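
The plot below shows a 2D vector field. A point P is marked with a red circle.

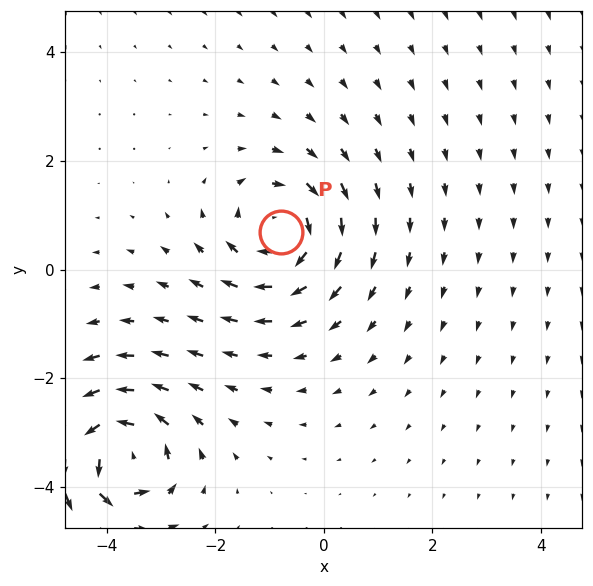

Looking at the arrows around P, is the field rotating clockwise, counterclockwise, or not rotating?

clockwise

Near P at (-0.8, 0.7) the arrows circulate clockwise. The curl (z-component) there is about -3; negative curl means clockwise rotation.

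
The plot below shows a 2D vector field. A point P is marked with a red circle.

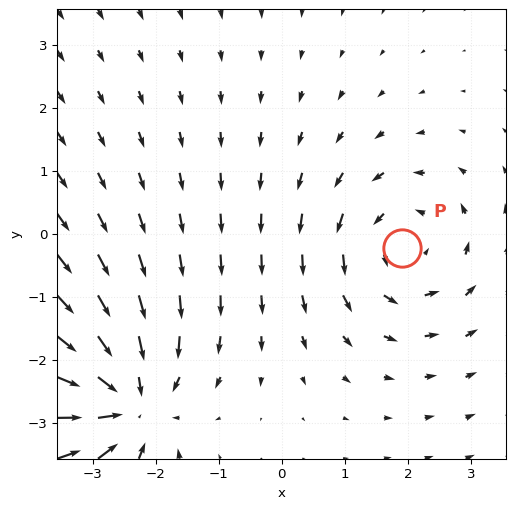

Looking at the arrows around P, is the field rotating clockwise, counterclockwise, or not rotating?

Near P at (1.9, -0.2) the arrows circulate counterclockwise. The curl (z-component) there is about +3; positive curl means counterclockwise rotation.

counterclockwise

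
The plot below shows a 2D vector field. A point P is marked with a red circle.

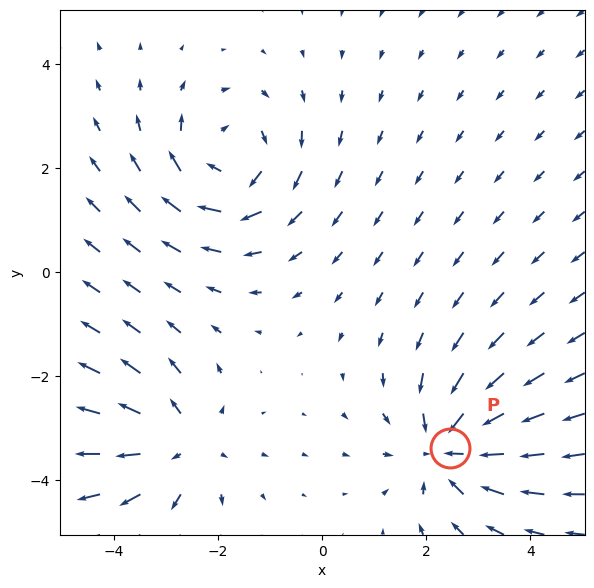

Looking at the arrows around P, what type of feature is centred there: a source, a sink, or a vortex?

sink

At P (2.5, -3.4) the arrows converge inward. Divergence about -4, curl ≈0 — negative divergence with near-zero curl is a sink.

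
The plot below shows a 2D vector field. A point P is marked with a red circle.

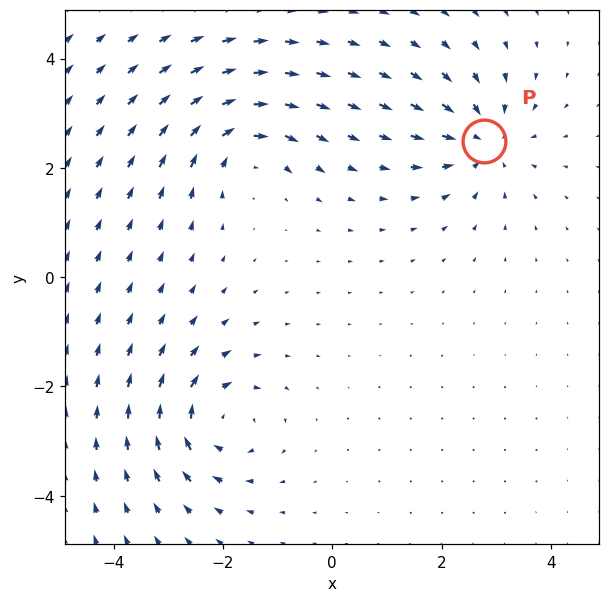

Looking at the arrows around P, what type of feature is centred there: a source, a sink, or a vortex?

At P (2.8, 2.5) the arrows converge inward. Divergence about -4, curl ≈0 — negative divergence with near-zero curl is a sink.

sink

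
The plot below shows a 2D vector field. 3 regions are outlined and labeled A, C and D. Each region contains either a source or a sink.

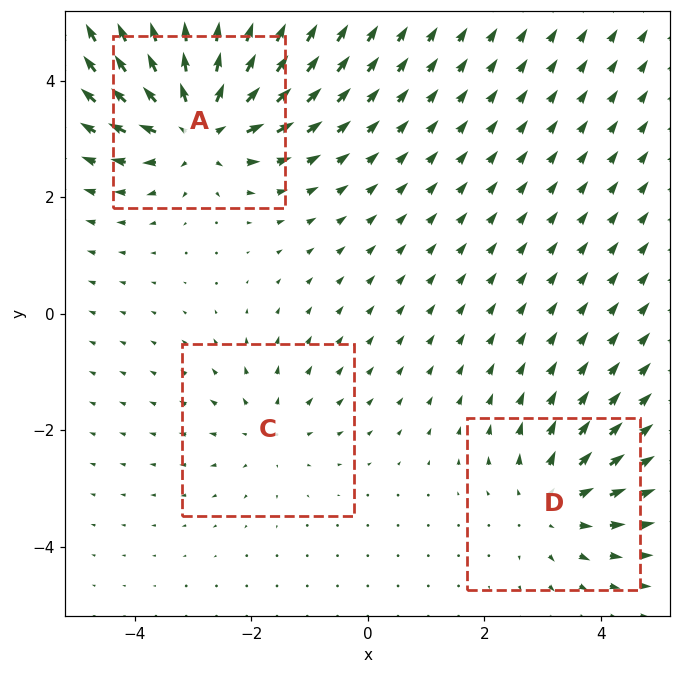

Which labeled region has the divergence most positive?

Divergence at each region's feature centre — A: about +5, C: about +2, D: about +3. Region A is most positive.

A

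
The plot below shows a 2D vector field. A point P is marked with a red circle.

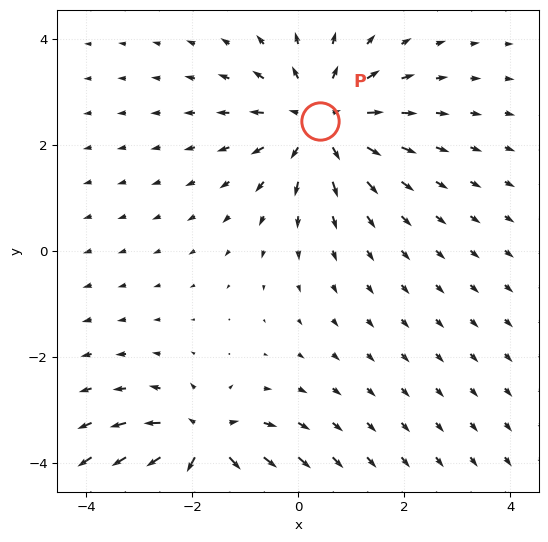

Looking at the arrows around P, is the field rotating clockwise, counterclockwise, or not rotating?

not rotating

Near P at (0.4, 2.5) the arrows show no circulation. The curl there is ≈0.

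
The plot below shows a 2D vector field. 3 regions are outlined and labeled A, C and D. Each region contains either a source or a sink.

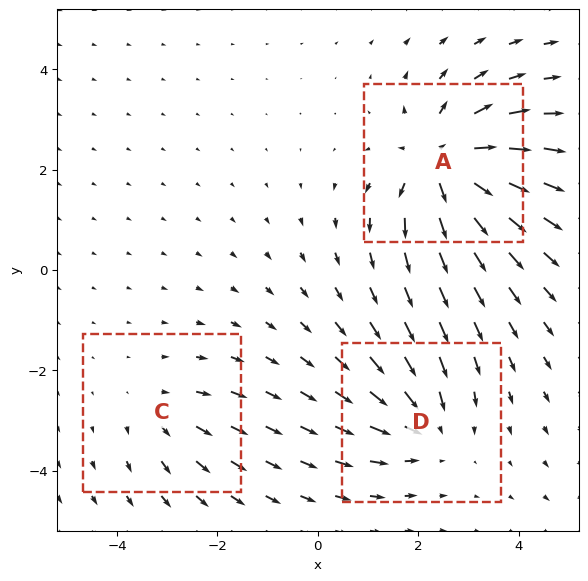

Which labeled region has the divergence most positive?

Divergence at each region's feature centre — A: about +5, C: about +2, D: about -3. Region A is most positive.

A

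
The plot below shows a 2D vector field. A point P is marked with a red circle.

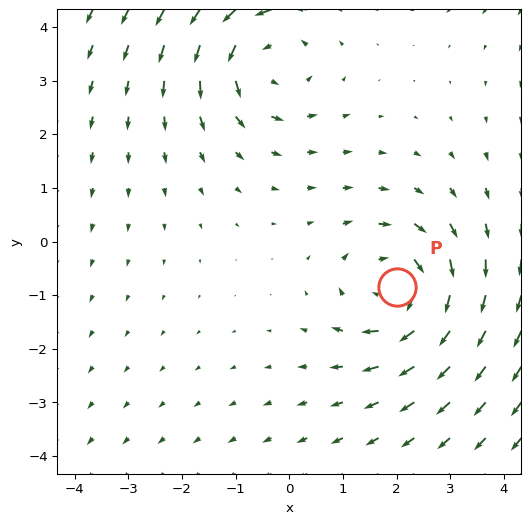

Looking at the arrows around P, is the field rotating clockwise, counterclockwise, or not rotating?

clockwise

Near P at (2.0, -0.8) the arrows circulate clockwise. The curl (z-component) there is about -3; negative curl means clockwise rotation.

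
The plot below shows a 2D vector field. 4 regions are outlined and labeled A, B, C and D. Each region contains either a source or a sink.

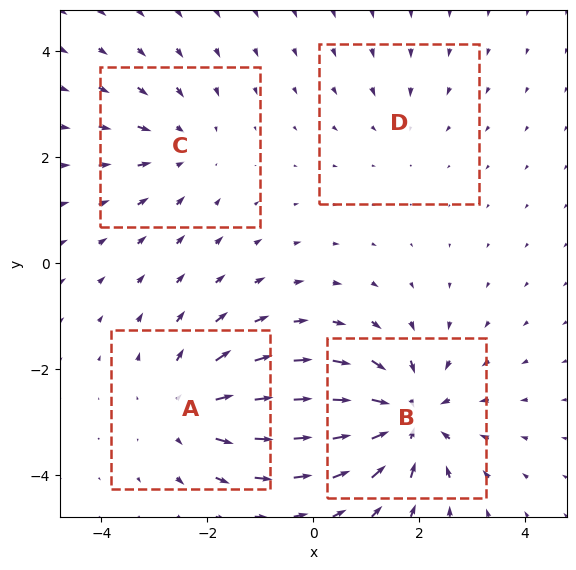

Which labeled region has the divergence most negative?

Divergence at each region's feature centre — A: about +4, B: about -6, C: about -3, D: about -2. Region B is most negative.

B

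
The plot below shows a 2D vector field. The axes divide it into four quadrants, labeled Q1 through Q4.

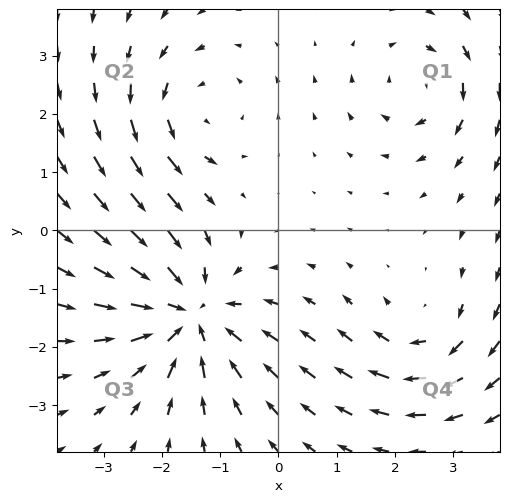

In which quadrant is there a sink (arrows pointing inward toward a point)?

Q3

The sink sits at approximately (-1.5, -1.5), which lies in quadrant Q3. The divergence there is about -5, negative as expected for a sink.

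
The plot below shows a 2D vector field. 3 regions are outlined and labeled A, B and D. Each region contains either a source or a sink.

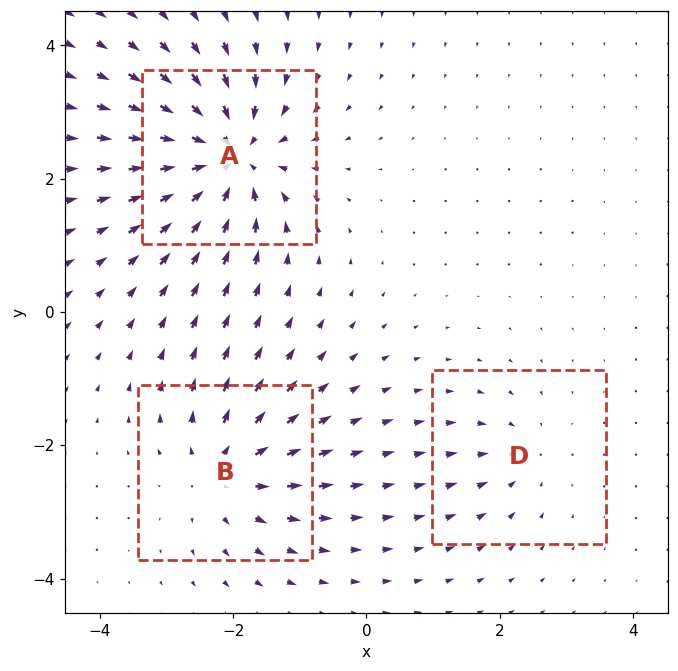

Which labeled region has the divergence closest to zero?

Divergence at each region's feature centre — A: about -6, B: about +4, D: about -2. Region D is closest to zero.

D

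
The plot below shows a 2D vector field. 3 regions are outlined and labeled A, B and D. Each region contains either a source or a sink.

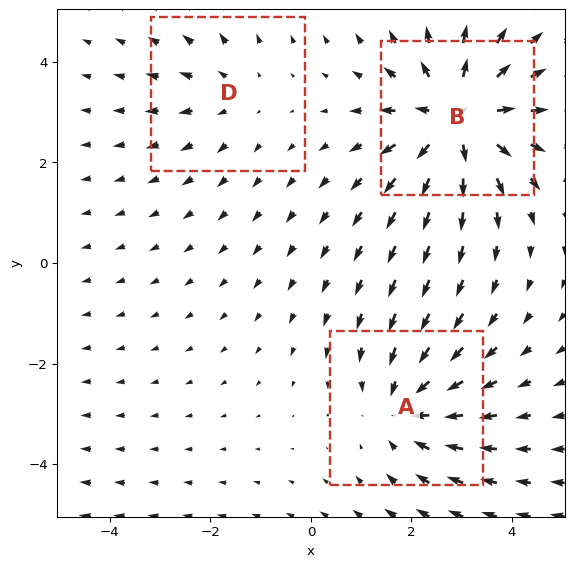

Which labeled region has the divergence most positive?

B

Divergence at each region's feature centre — A: about -3, B: about +5, D: about +2. Region B is most positive.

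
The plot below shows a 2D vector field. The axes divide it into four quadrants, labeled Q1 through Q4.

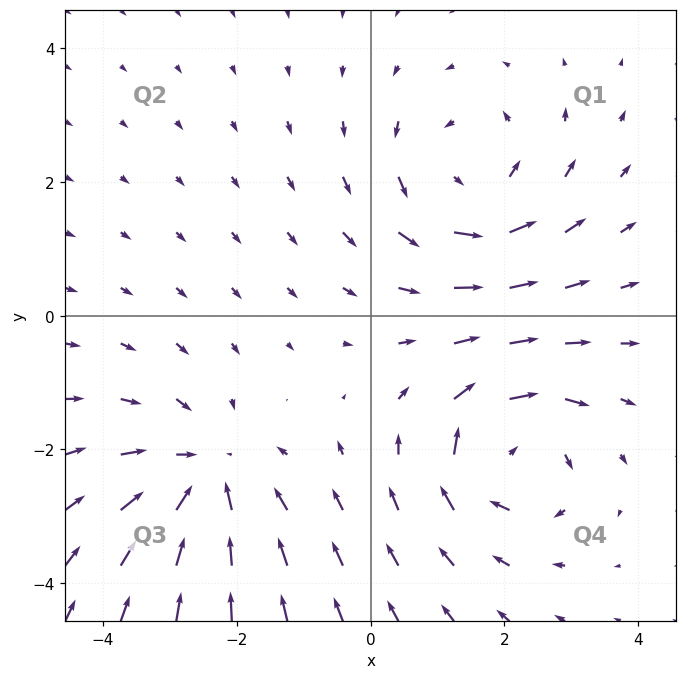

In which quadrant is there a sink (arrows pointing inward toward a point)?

The sink sits at approximately (-2.5, -2.4), which lies in quadrant Q3. The divergence there is about -4, negative as expected for a sink.

Q3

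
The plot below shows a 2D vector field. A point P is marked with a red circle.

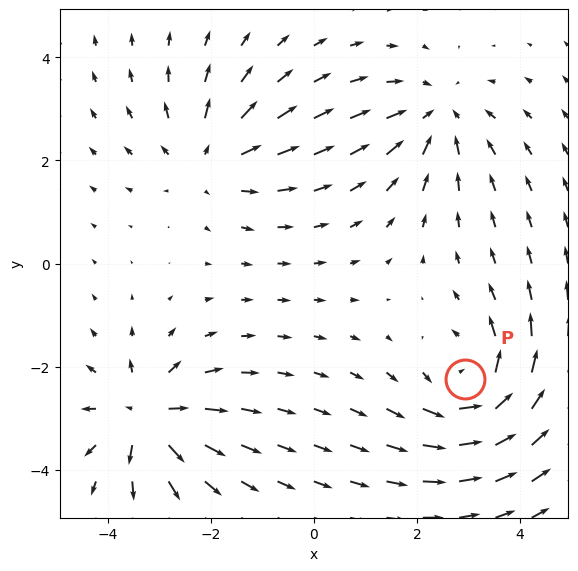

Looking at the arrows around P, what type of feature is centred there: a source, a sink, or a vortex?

At P (2.9, -2.2) the arrows circulate counterclockwise. Divergence ≈0, curl about +4 — near-zero divergence with nonzero curl is a vortex.

vortex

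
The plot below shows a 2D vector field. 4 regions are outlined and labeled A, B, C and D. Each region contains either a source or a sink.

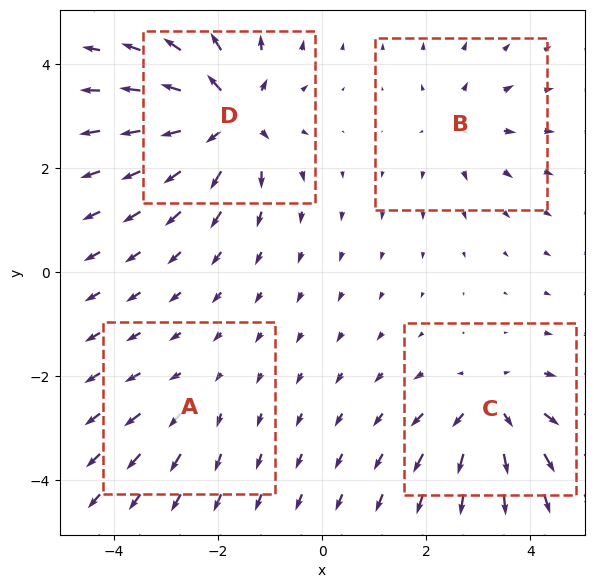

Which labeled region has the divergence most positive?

Divergence at each region's feature centre — A: about +2, B: about +4, C: about +6, D: about +8. Region D is most positive.

D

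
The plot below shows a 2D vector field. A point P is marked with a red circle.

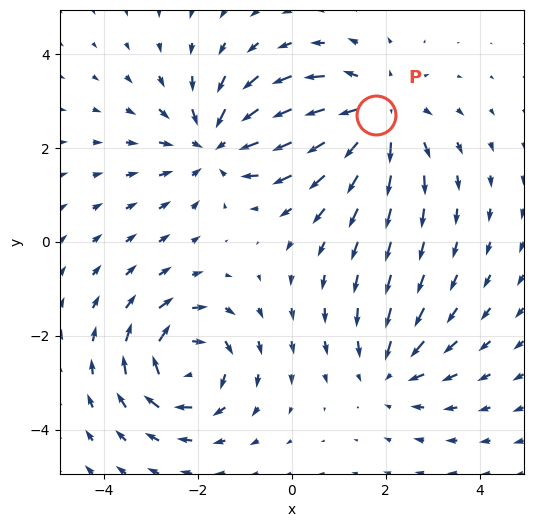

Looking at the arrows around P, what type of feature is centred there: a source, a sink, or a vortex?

source

At P (1.8, 2.7) the arrows spread outward. Divergence about +4, curl ≈0 — positive divergence with near-zero curl is a source.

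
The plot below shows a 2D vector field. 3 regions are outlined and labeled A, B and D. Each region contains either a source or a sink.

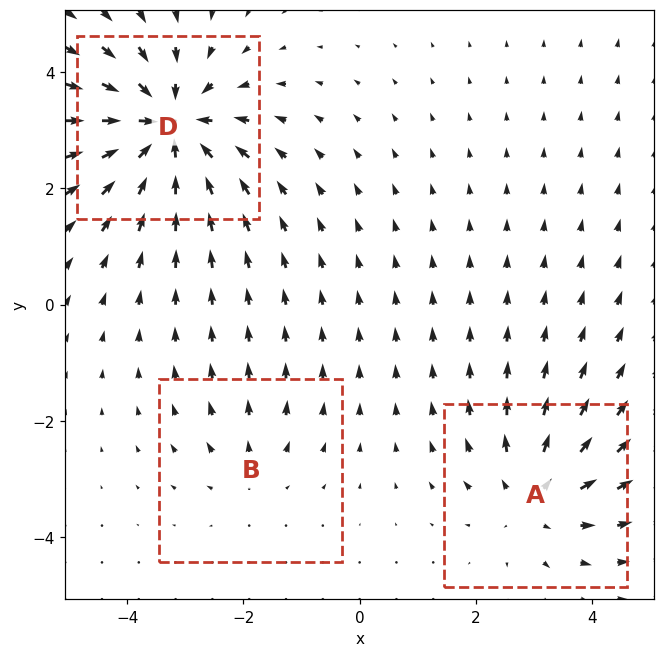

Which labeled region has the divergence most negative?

Divergence at each region's feature centre — A: about +3, B: about +2, D: about -5. Region D is most negative.

D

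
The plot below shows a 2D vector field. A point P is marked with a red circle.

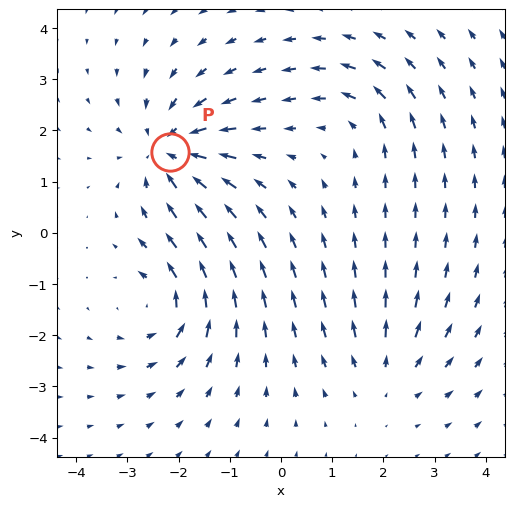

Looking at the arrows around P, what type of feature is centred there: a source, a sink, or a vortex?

sink

At P (-2.2, 1.6) the arrows converge inward. Divergence about -5, curl ≈0 — negative divergence with near-zero curl is a sink.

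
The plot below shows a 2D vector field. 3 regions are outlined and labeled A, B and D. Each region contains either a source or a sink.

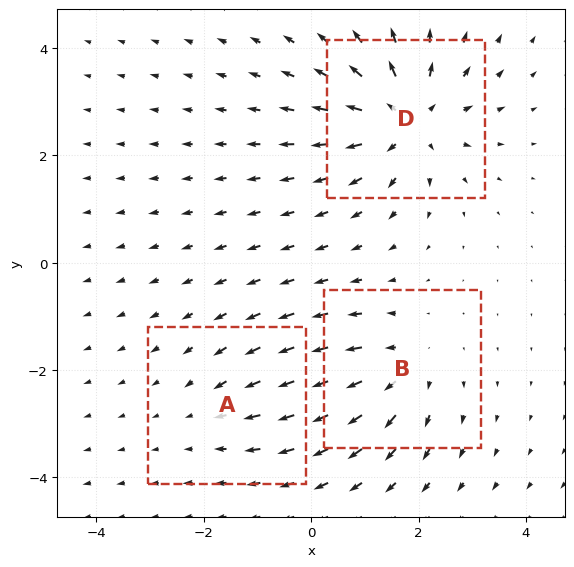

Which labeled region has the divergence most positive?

D

Divergence at each region's feature centre — A: about -2, B: about +3, D: about +5. Region D is most positive.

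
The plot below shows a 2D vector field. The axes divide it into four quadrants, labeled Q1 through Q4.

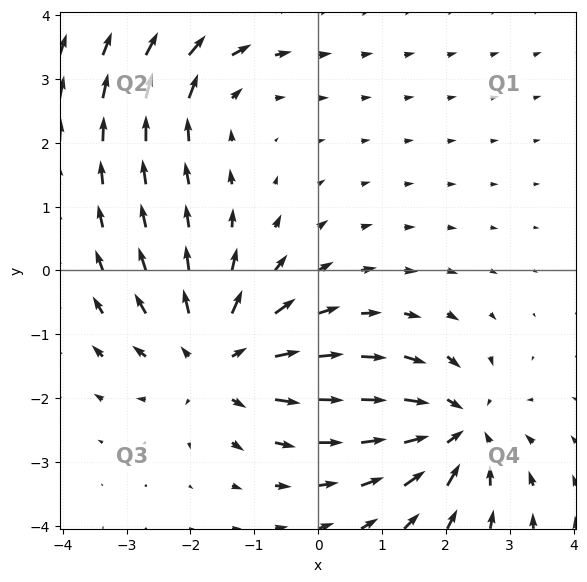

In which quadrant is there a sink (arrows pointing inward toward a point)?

Q4

The sink sits at approximately (2.2, -2.5), which lies in quadrant Q4. The divergence there is about -4, negative as expected for a sink.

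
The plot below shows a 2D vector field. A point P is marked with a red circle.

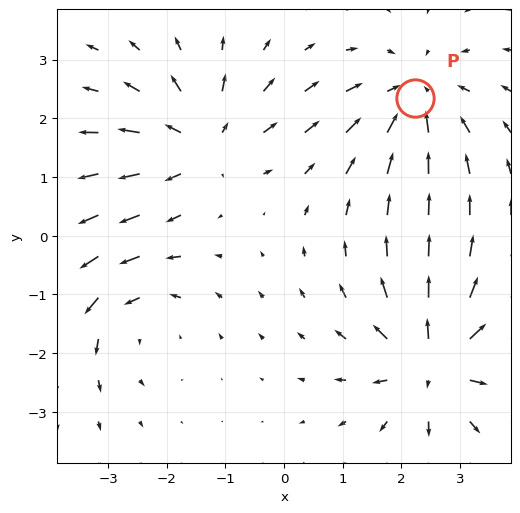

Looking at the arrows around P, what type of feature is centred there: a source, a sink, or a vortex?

At P (2.2, 2.3) the arrows converge inward. Divergence about -4, curl ≈0 — negative divergence with near-zero curl is a sink.

sink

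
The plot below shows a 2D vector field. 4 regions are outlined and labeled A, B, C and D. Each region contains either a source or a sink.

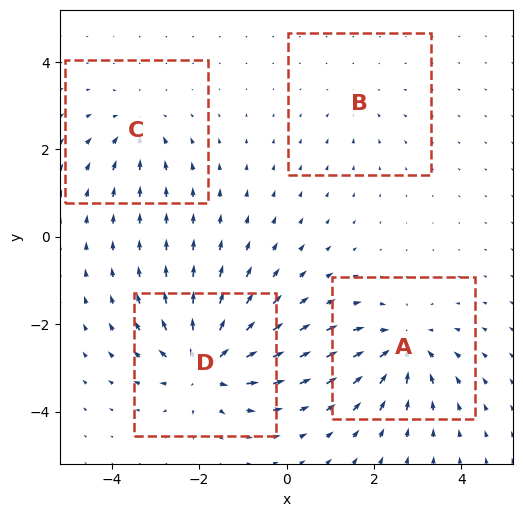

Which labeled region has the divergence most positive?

D

Divergence at each region's feature centre — A: about -6, B: about -2, C: about -4, D: about +8. Region D is most positive.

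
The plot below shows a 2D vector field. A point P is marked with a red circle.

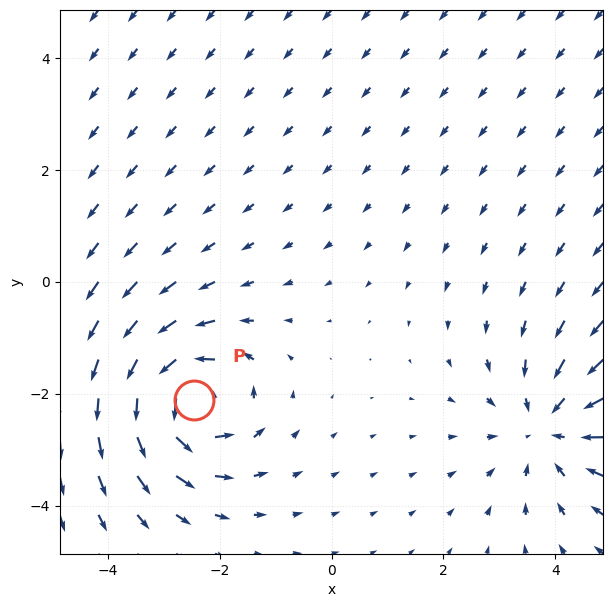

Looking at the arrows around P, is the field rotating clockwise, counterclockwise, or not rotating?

Near P at (-2.5, -2.1) the arrows circulate counterclockwise. The curl (z-component) there is about +6; positive curl means counterclockwise rotation.

counterclockwise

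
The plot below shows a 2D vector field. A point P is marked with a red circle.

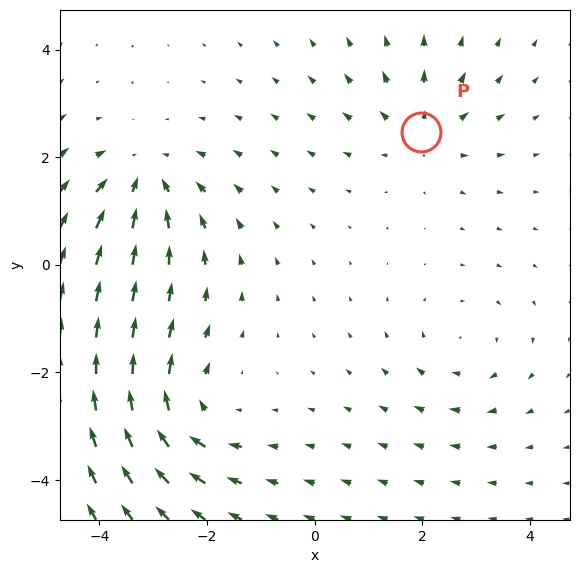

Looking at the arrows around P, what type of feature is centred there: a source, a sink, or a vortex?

source

At P (2.0, 2.5) the arrows spread outward. Divergence about +3, curl ≈0 — positive divergence with near-zero curl is a source.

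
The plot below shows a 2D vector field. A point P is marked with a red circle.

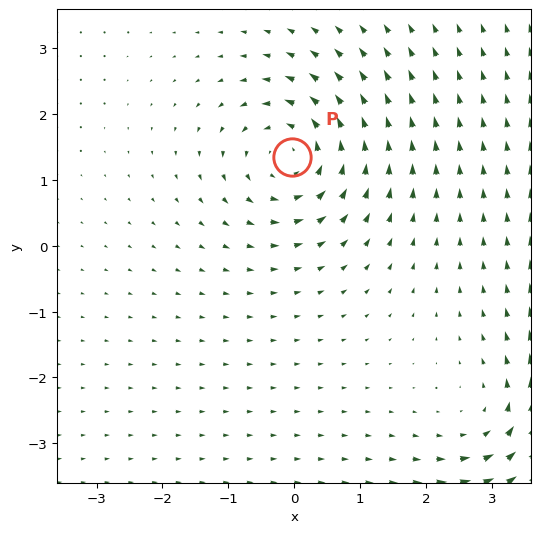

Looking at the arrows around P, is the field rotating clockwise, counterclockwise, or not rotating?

counterclockwise

Near P at (-0.0, 1.3) the arrows circulate counterclockwise. The curl (z-component) there is about +4; positive curl means counterclockwise rotation.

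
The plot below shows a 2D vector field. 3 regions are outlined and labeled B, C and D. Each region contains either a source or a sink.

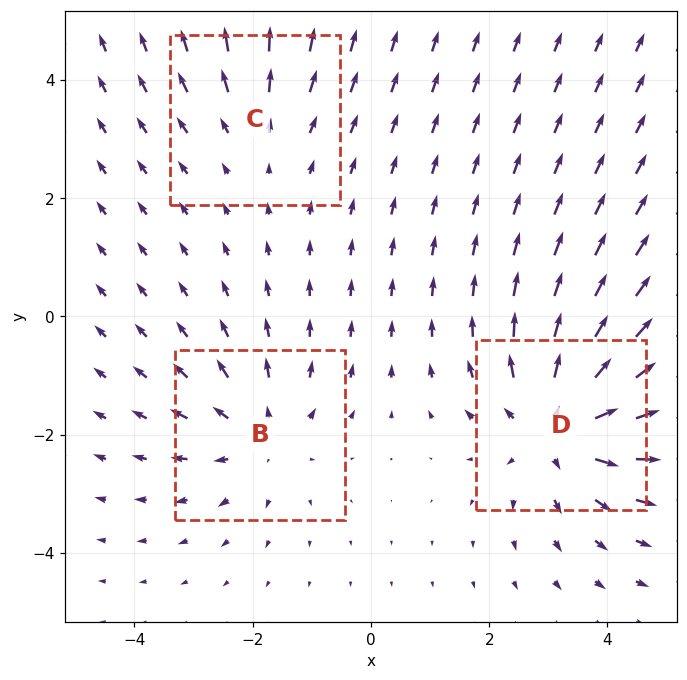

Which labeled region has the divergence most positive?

D

Divergence at each region's feature centre — B: about +3, C: about +2, D: about +5. Region D is most positive.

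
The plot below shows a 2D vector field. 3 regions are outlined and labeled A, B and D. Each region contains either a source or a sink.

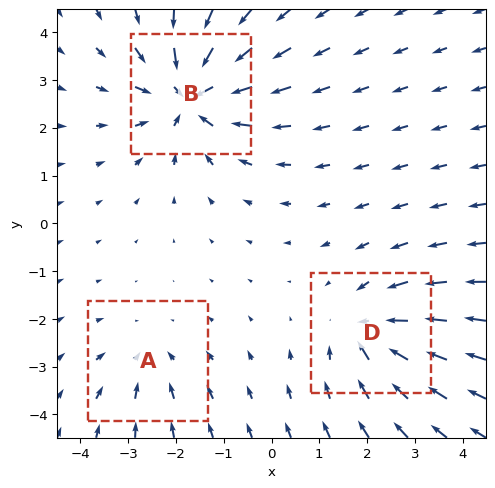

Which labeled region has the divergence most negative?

Divergence at each region's feature centre — A: about -2, B: about -5, D: about -3. Region B is most negative.

B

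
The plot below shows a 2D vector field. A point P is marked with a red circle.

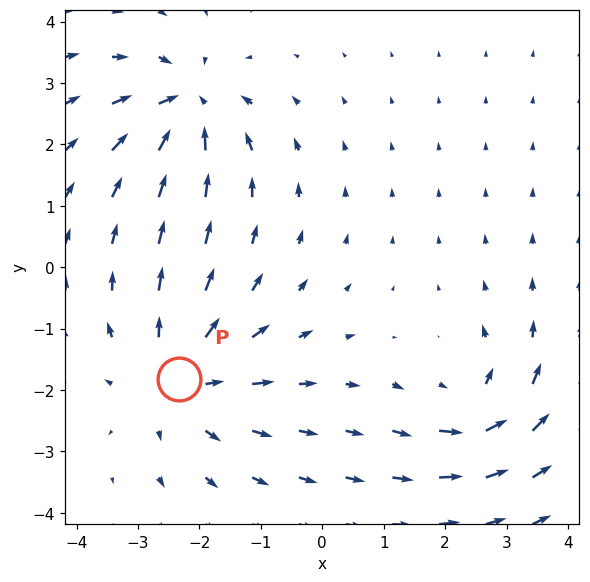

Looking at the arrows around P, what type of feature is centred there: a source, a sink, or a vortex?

At P (-2.3, -1.8) the arrows spread outward. Divergence about +4, curl ≈0 — positive divergence with near-zero curl is a source.

source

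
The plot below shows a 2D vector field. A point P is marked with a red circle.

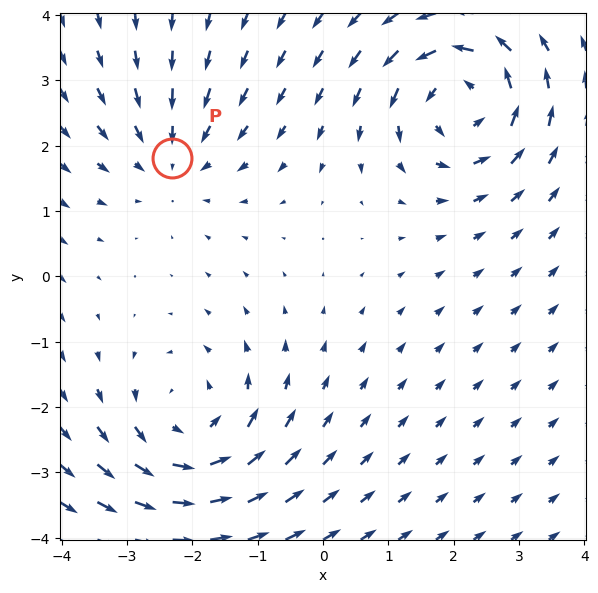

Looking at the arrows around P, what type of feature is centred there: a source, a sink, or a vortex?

sink

At P (-2.3, 1.8) the arrows converge inward. Divergence about -2, curl ≈0 — negative divergence with near-zero curl is a sink.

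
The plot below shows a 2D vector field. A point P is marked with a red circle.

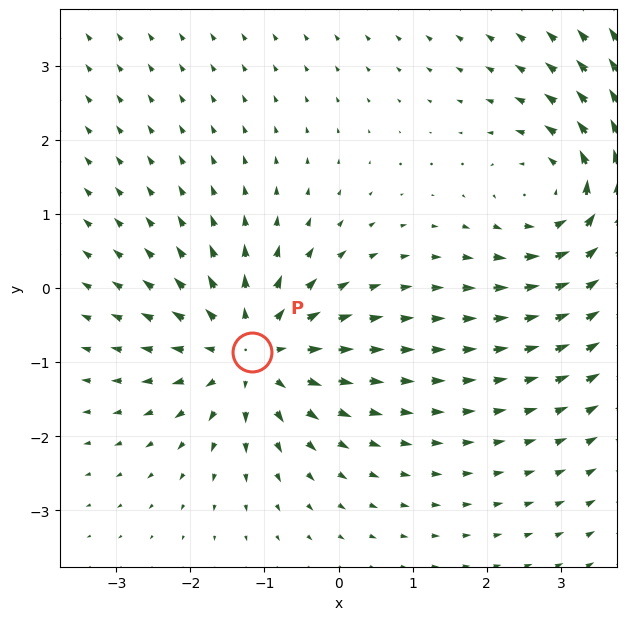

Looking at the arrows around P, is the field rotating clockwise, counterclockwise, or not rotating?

not rotating

Near P at (-1.2, -0.9) the arrows show no circulation. The curl there is ≈0.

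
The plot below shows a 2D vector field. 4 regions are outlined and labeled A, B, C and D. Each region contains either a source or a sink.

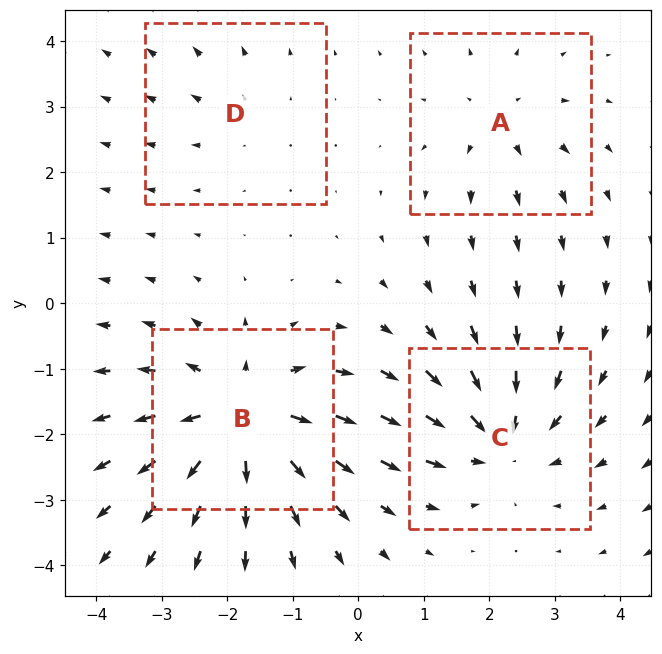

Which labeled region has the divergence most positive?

B

Divergence at each region's feature centre — A: about +3, B: about +7, C: about -6, D: about +2. Region B is most positive.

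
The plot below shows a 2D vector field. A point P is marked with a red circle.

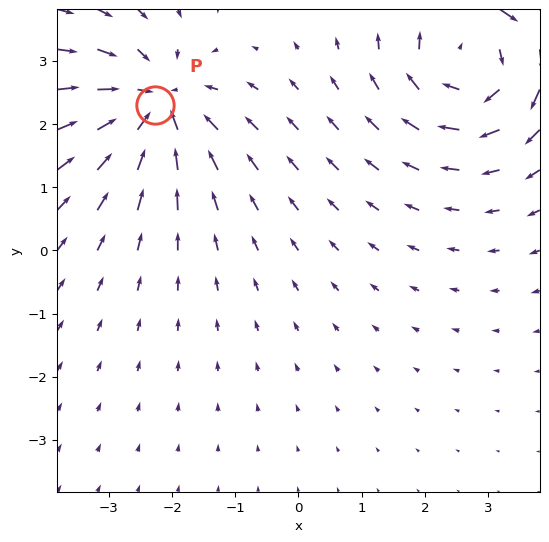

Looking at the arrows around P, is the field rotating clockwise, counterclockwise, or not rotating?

Near P at (-2.3, 2.3) the arrows show no circulation. The curl there is ≈0.

not rotating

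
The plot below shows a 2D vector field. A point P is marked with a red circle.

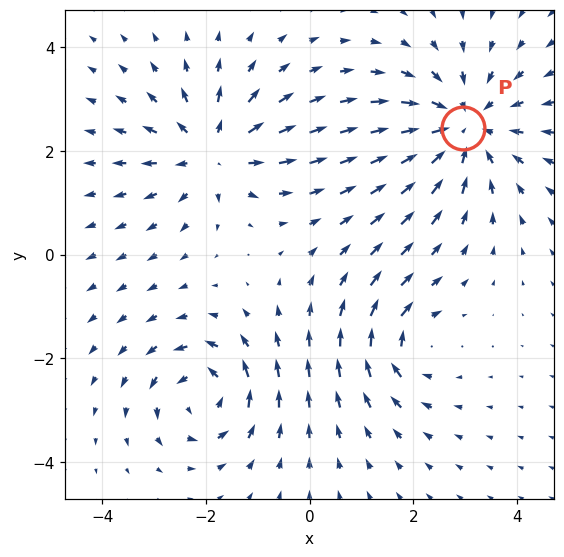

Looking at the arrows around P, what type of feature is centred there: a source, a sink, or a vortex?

At P (3.0, 2.5) the arrows converge inward. Divergence about -4, curl ≈0 — negative divergence with near-zero curl is a sink.

sink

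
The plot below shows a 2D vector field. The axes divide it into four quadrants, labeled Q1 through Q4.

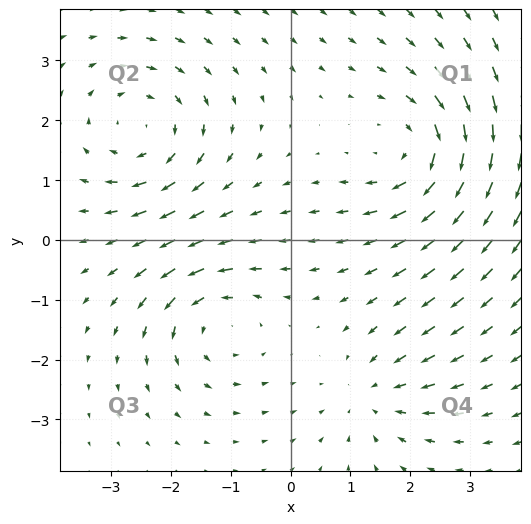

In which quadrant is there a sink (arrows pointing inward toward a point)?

The sink sits at approximately (1.4, -2.6), which lies in quadrant Q4. The divergence there is about -3, negative as expected for a sink.

Q4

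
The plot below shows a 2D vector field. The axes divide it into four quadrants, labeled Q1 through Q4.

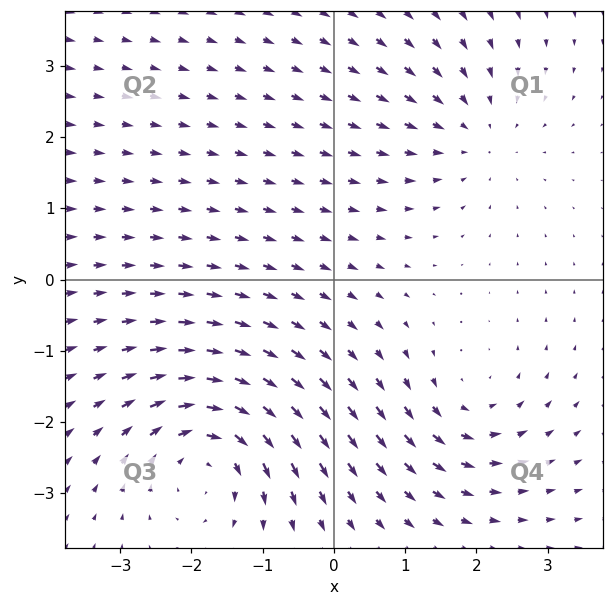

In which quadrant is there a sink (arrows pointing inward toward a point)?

Q1

The sink sits at approximately (2.0, 2.1), which lies in quadrant Q1. The divergence there is about -3, negative as expected for a sink.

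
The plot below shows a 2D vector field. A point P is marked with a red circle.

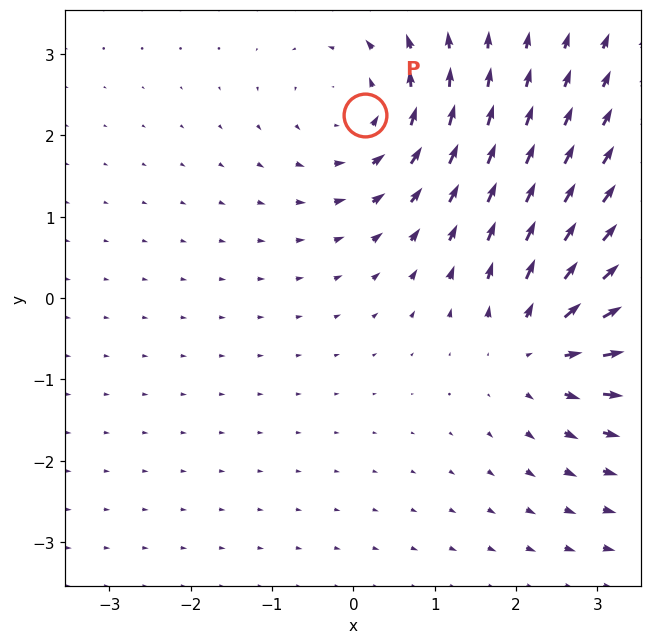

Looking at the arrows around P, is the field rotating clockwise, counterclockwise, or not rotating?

counterclockwise

Near P at (0.1, 2.3) the arrows circulate counterclockwise. The curl (z-component) there is about +4; positive curl means counterclockwise rotation.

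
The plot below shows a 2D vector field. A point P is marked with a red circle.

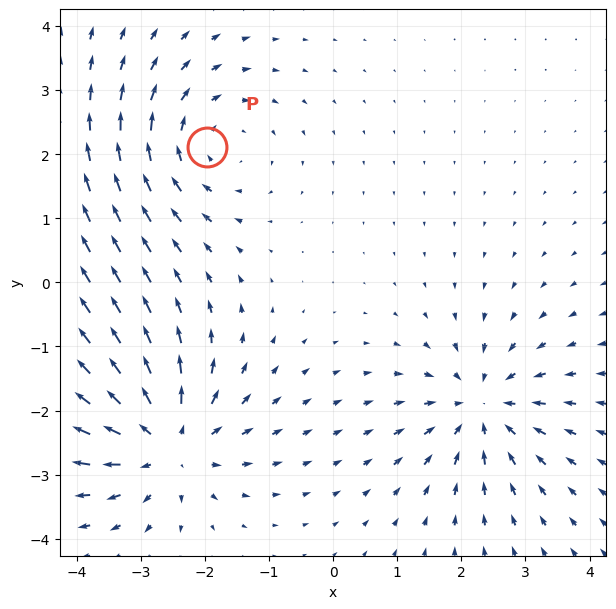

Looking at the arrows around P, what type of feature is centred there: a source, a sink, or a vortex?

At P (-2.0, 2.1) the arrows circulate clockwise. Divergence ≈0, curl about -3 — near-zero divergence with nonzero curl is a vortex.

vortex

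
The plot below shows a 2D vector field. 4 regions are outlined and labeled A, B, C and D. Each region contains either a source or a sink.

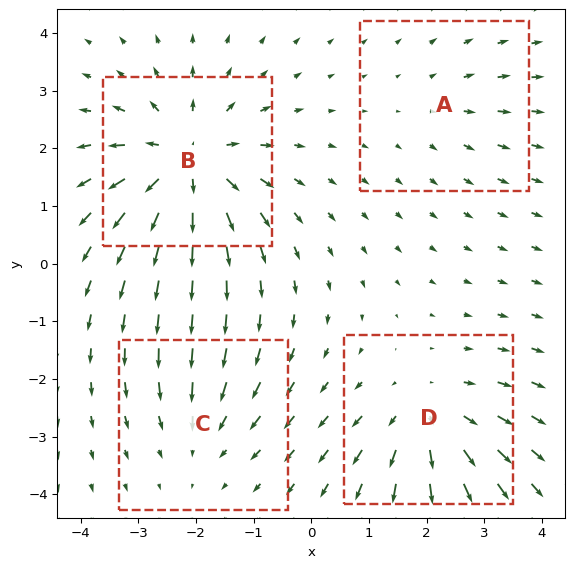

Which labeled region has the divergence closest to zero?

Divergence at each region's feature centre — A: about +2, B: about +6, C: about -3, D: about +4. Region A is closest to zero.

A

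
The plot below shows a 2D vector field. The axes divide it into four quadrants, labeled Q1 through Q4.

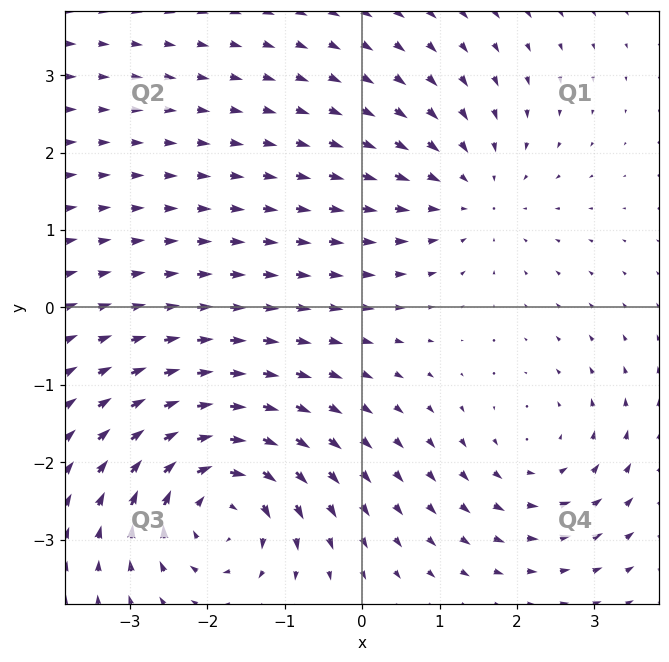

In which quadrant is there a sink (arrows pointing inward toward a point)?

The sink sits at approximately (1.4, 1.5), which lies in quadrant Q1. The divergence there is about -2, negative as expected for a sink.

Q1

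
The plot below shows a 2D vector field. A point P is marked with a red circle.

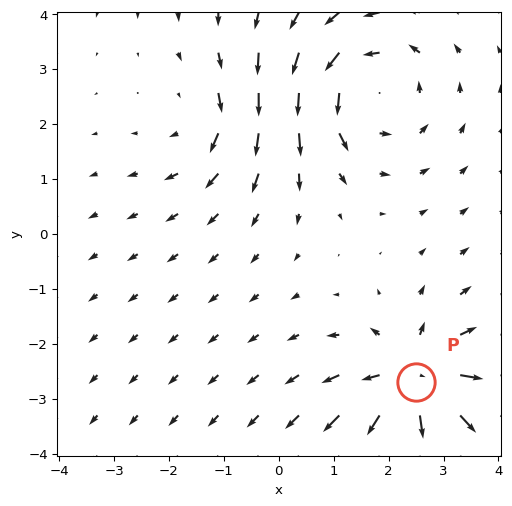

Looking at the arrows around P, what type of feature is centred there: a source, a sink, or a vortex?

At P (2.5, -2.7) the arrows spread outward. Divergence about +5, curl ≈0 — positive divergence with near-zero curl is a source.

source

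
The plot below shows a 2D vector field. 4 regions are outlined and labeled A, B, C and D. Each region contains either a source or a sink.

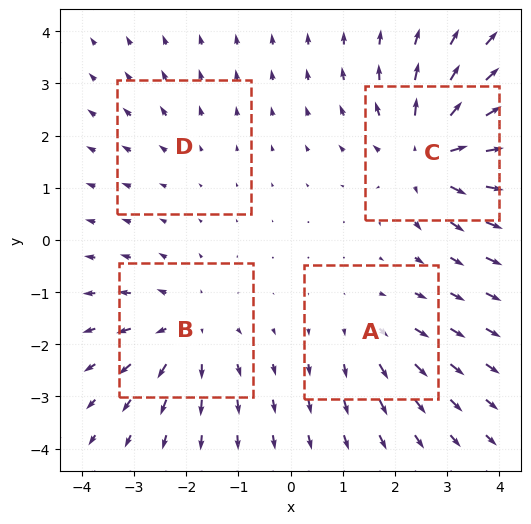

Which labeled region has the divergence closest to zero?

D

Divergence at each region's feature centre — A: about +3, B: about +4, C: about +6, D: about +2. Region D is closest to zero.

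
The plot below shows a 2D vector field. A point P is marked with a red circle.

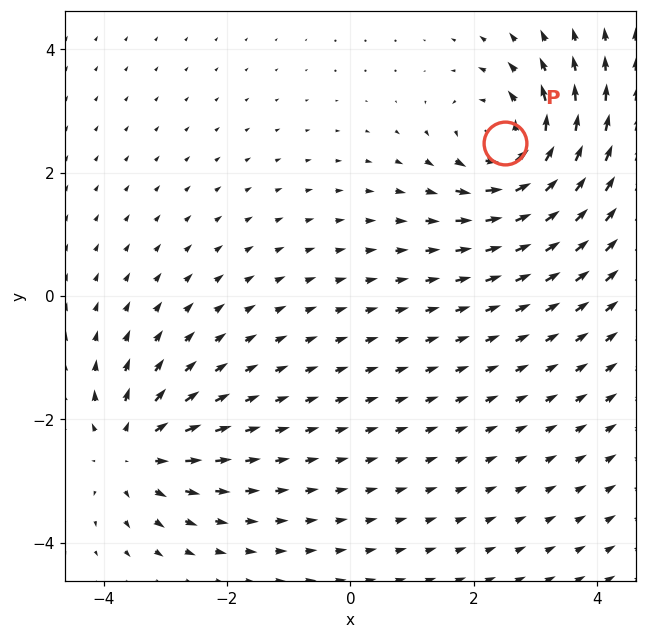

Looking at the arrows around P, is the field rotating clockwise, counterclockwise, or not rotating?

Near P at (2.5, 2.5) the arrows circulate counterclockwise. The curl (z-component) there is about +5; positive curl means counterclockwise rotation.

counterclockwise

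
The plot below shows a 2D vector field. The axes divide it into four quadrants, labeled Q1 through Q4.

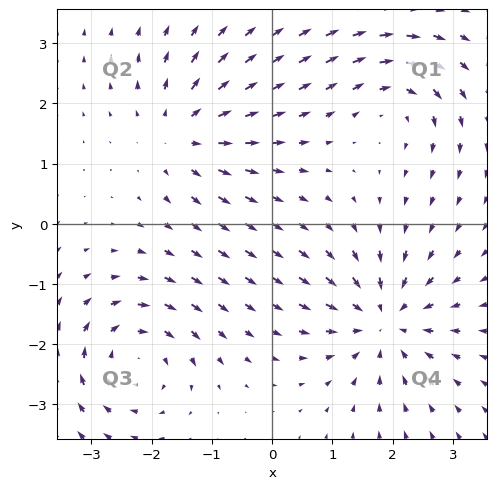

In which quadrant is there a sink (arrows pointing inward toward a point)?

The sink sits at approximately (1.9, -1.6), which lies in quadrant Q4. The divergence there is about -5, negative as expected for a sink.

Q4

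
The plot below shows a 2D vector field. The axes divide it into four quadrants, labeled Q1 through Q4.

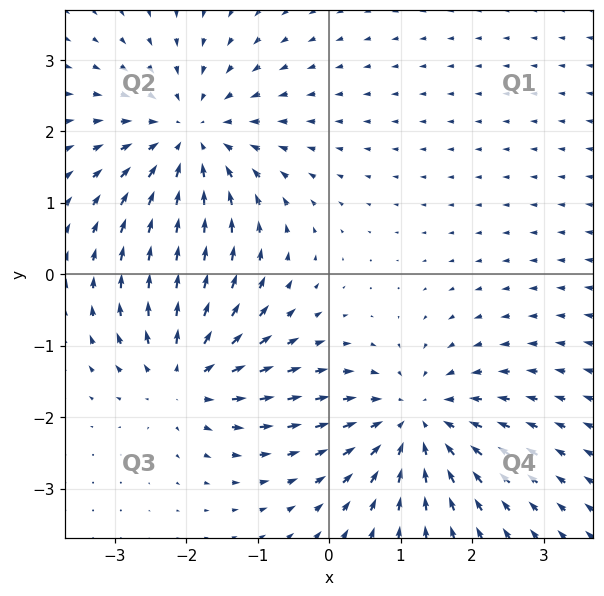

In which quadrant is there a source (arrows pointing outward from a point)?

Q3

The source sits at approximately (-2.0, -1.4), which lies in quadrant Q3. The divergence there is about +5, positive as expected for a source.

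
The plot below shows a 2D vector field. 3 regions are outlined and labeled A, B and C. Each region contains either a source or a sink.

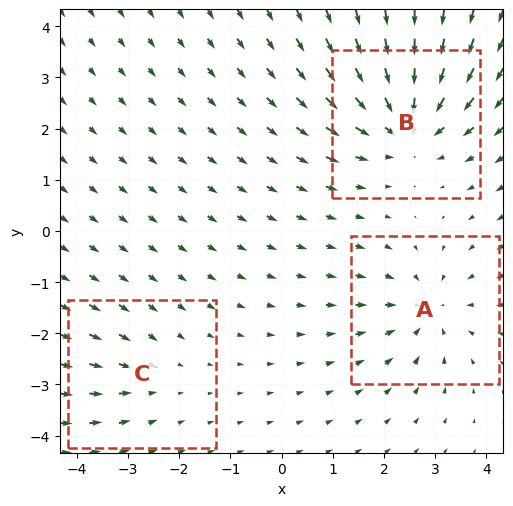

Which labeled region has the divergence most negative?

Divergence at each region's feature centre — A: about -4, B: about -5, C: about -2. Region B is most negative.

B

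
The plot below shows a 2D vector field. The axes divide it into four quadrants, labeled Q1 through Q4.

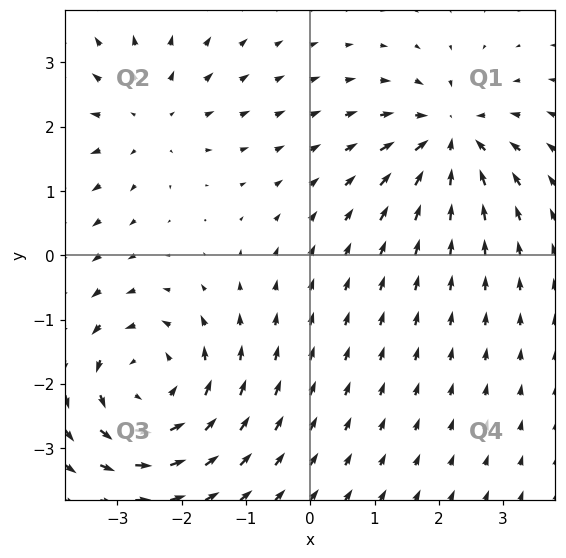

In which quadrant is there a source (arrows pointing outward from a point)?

The source sits at approximately (-2.5, 2.1), which lies in quadrant Q2. The divergence there is about +3, positive as expected for a source.

Q2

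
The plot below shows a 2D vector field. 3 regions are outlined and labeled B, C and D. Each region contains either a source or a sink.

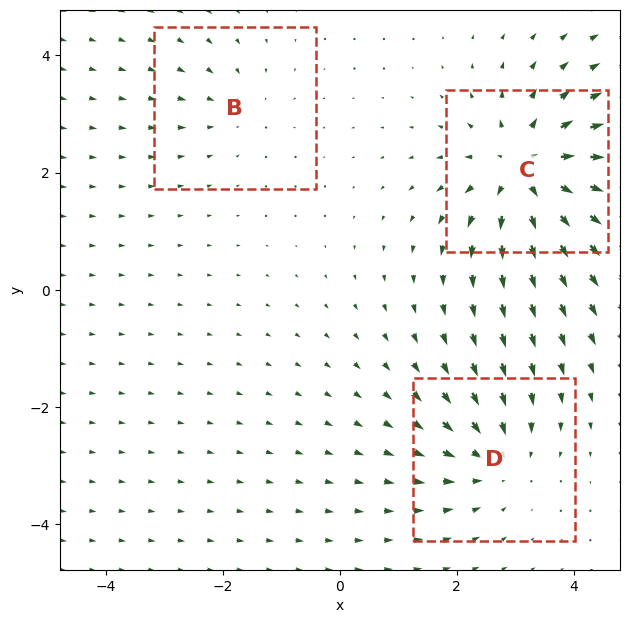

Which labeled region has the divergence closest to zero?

Divergence at each region's feature centre — B: about -2, C: about +5, D: about -3. Region B is closest to zero.

B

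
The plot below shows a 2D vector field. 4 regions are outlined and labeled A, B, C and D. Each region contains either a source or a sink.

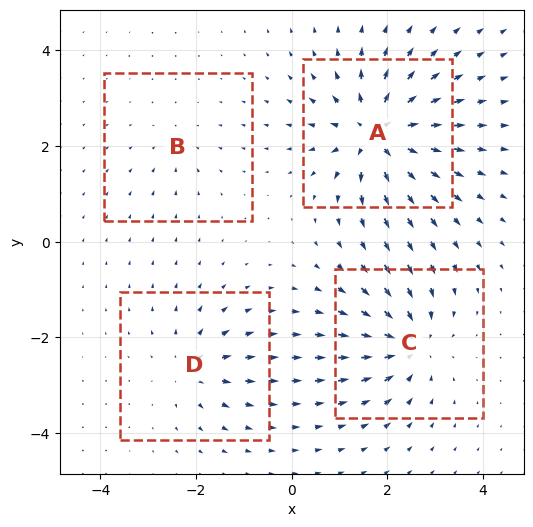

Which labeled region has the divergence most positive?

A

Divergence at each region's feature centre — A: about +8, B: about -2, C: about -6, D: about +4. Region A is most positive.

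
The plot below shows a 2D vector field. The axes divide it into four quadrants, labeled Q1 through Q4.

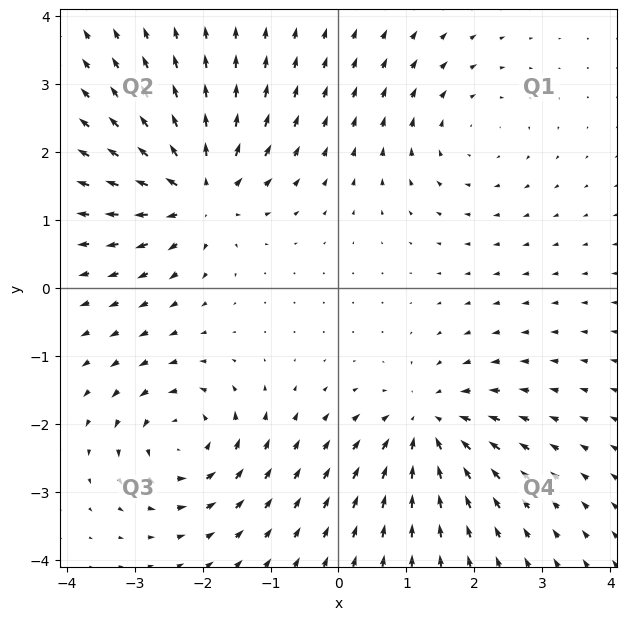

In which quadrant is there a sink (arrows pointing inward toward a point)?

Q4

The sink sits at approximately (1.3, -2.0), which lies in quadrant Q4. The divergence there is about -5, negative as expected for a sink.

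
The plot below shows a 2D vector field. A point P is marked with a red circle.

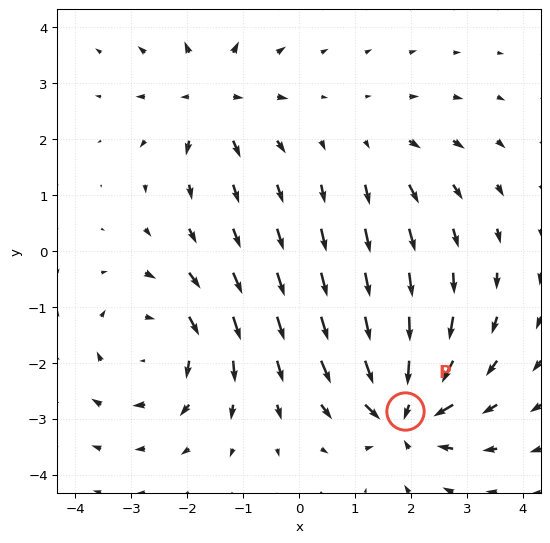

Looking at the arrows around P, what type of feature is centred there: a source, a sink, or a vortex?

At P (1.9, -2.9) the arrows converge inward. Divergence about -6, curl ≈0 — negative divergence with near-zero curl is a sink.

sink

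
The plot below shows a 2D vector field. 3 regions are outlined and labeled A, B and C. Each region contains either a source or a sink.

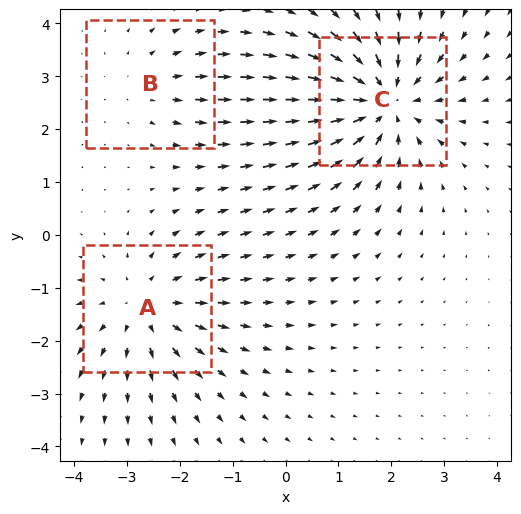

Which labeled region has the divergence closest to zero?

Divergence at each region's feature centre — A: about +3, B: about +2, C: about -4. Region B is closest to zero.

B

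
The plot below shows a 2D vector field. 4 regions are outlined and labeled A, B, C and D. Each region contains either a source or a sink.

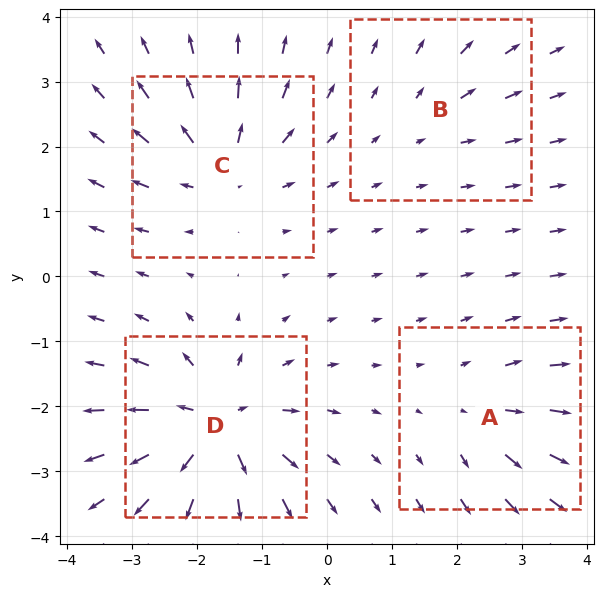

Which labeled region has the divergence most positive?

Divergence at each region's feature centre — A: about +4, B: about +3, C: about +6, D: about +9. Region D is most positive.

D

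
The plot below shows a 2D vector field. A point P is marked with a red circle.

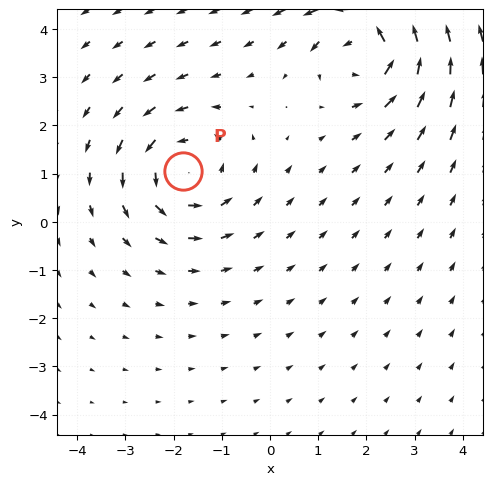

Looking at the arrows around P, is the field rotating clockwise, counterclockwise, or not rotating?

Near P at (-1.8, 1.1) the arrows circulate counterclockwise. The curl (z-component) there is about +4; positive curl means counterclockwise rotation.

counterclockwise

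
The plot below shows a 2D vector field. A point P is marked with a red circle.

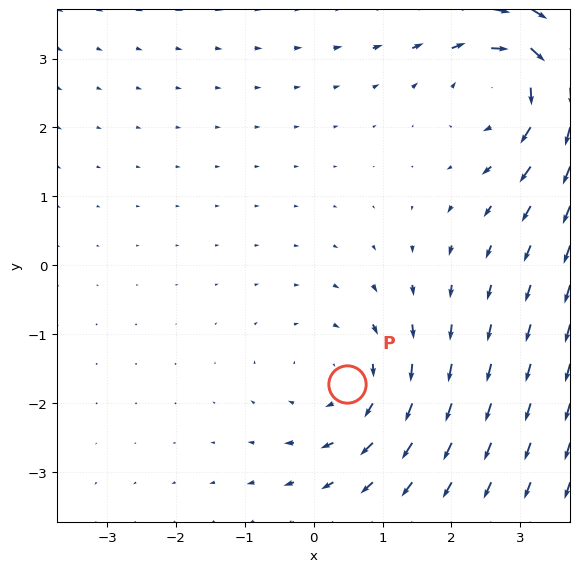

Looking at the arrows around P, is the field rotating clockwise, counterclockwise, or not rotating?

clockwise

Near P at (0.5, -1.7) the arrows circulate clockwise. The curl (z-component) there is about -2; negative curl means clockwise rotation.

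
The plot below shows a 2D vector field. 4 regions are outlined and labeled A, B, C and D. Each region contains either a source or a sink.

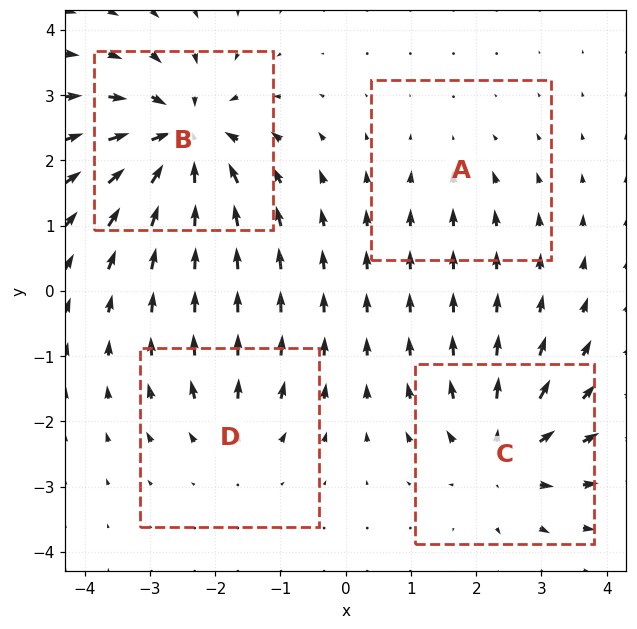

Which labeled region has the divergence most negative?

Divergence at each region's feature centre — A: about -2, B: about -8, C: about +6, D: about +3. Region B is most negative.

B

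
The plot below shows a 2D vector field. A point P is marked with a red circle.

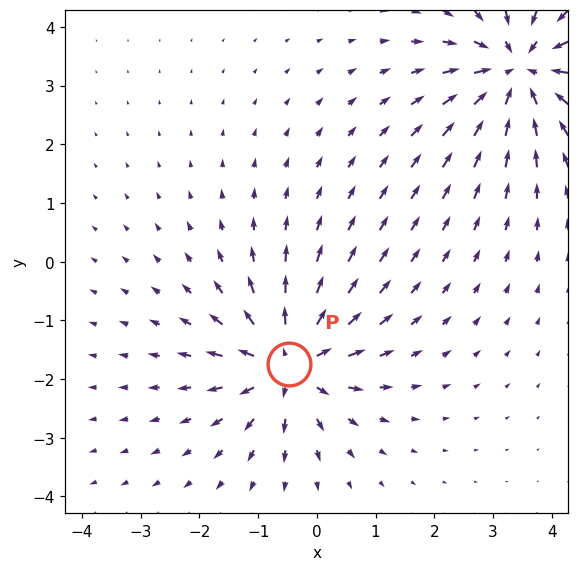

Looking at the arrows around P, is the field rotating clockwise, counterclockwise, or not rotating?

not rotating

Near P at (-0.5, -1.7) the arrows show no circulation. The curl there is ≈0.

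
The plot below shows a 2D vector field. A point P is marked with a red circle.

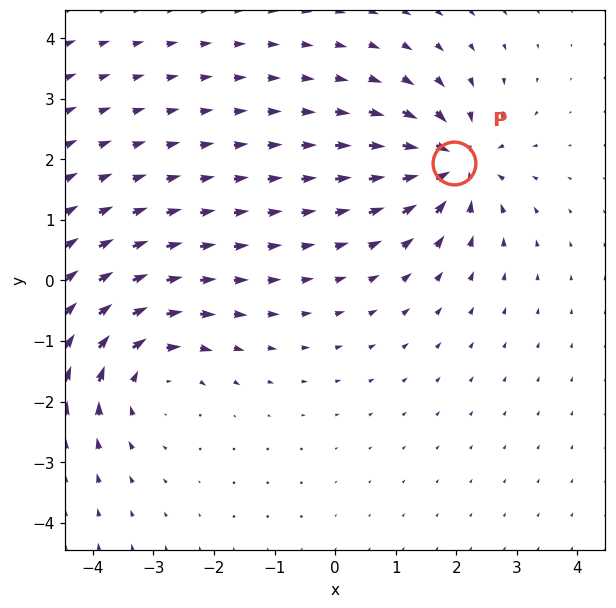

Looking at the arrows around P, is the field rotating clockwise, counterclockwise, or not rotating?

Near P at (2.0, 1.9) the arrows show no circulation. The curl there is ≈0.

not rotating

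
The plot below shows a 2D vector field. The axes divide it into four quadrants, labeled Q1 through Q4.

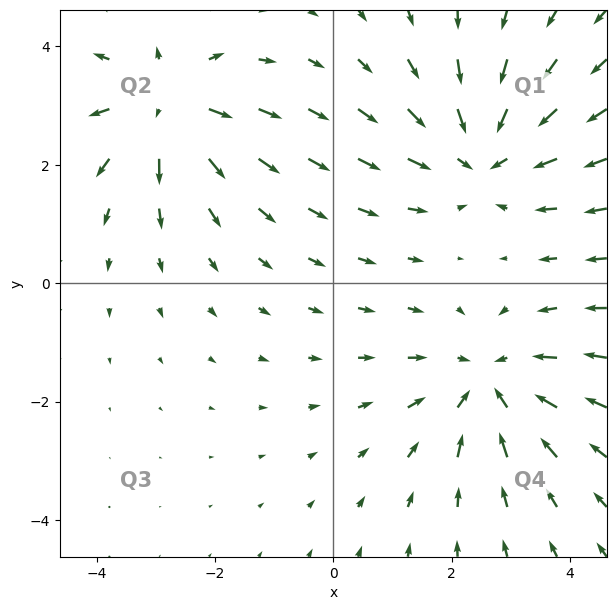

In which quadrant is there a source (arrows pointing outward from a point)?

The source sits at approximately (-2.8, 3.0), which lies in quadrant Q2. The divergence there is about +5, positive as expected for a source.

Q2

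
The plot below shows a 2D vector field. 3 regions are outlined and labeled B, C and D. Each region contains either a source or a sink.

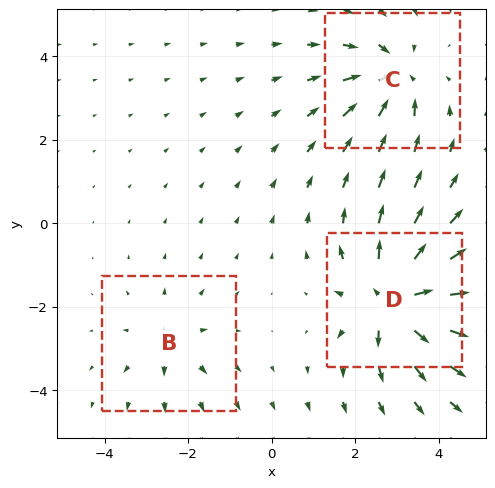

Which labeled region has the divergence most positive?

D

Divergence at each region's feature centre — B: about +2, C: about -4, D: about +6. Region D is most positive.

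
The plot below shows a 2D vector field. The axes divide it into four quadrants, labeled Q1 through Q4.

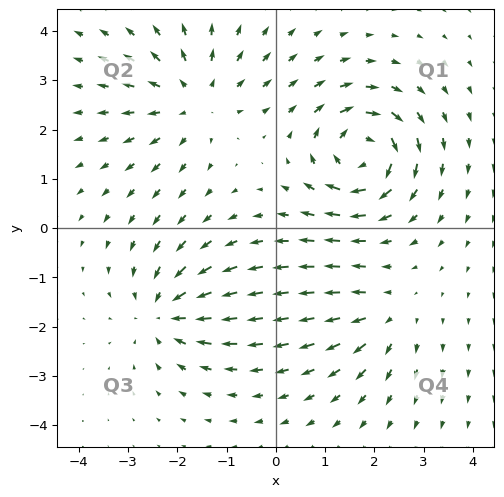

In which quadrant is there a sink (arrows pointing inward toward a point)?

Q3

The sink sits at approximately (-2.2, -1.7), which lies in quadrant Q3. The divergence there is about -4, negative as expected for a sink.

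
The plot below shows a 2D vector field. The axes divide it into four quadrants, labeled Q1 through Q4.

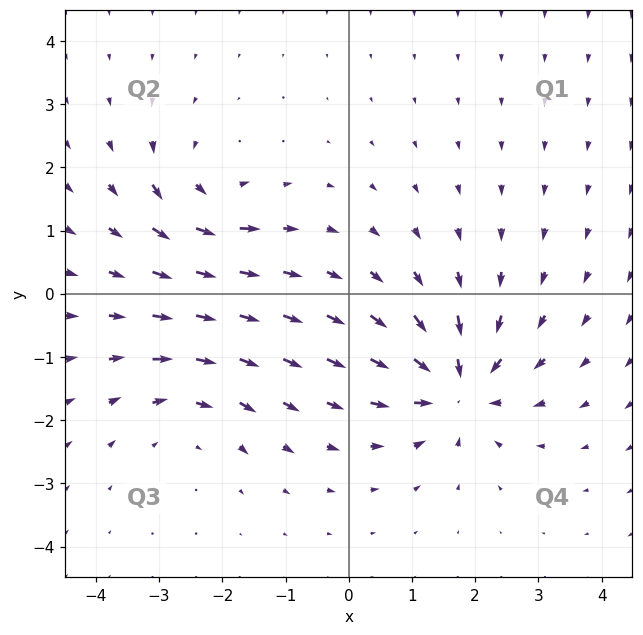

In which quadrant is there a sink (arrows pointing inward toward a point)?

The sink sits at approximately (1.7, -1.5), which lies in quadrant Q4. The divergence there is about -7, negative as expected for a sink.

Q4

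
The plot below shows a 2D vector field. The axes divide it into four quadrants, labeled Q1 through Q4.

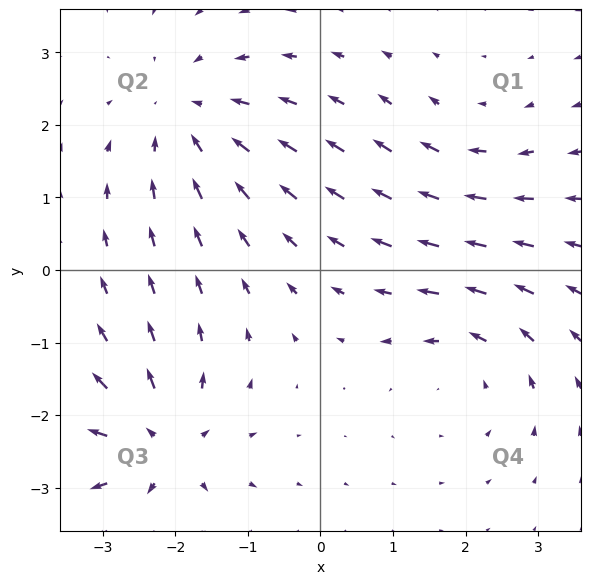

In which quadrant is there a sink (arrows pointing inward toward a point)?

The sink sits at approximately (-1.8, 2.1), which lies in quadrant Q2. The divergence there is about -4, negative as expected for a sink.

Q2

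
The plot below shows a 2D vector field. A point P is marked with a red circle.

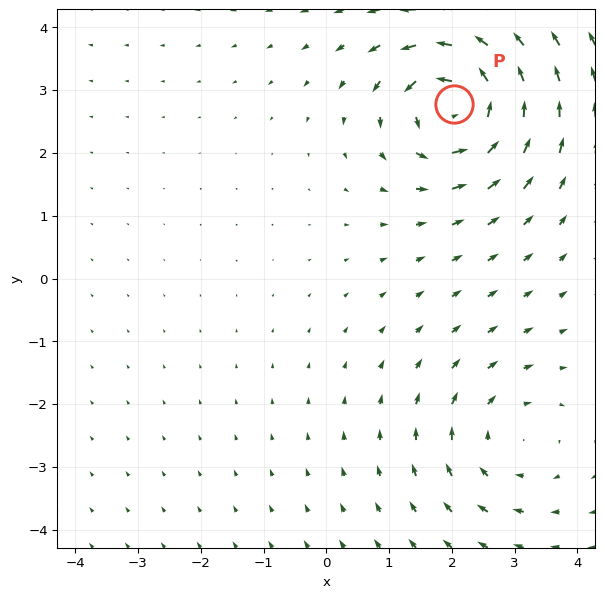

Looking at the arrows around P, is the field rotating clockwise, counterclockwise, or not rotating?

counterclockwise

Near P at (2.0, 2.8) the arrows circulate counterclockwise. The curl (z-component) there is about +7; positive curl means counterclockwise rotation.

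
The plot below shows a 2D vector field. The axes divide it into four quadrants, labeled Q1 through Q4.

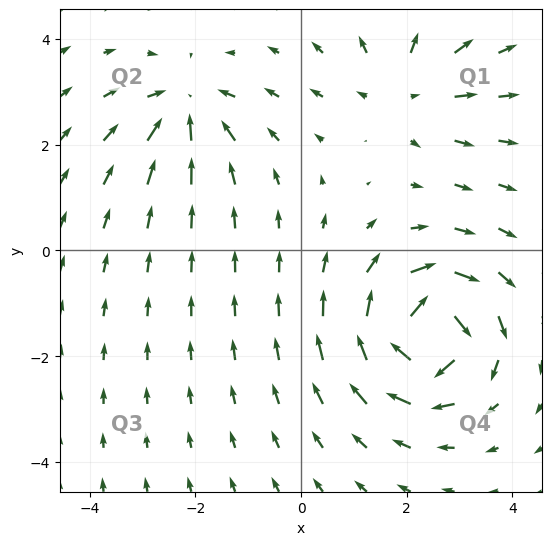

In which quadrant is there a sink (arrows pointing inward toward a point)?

The sink sits at approximately (-2.2, 2.7), which lies in quadrant Q2. The divergence there is about -3, negative as expected for a sink.

Q2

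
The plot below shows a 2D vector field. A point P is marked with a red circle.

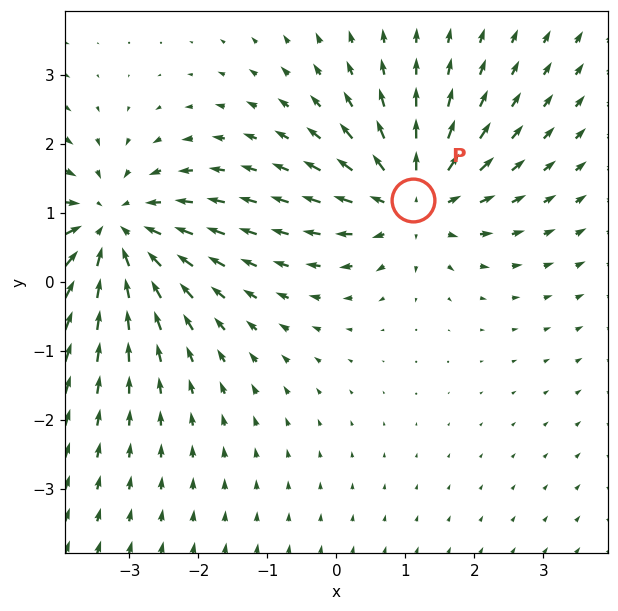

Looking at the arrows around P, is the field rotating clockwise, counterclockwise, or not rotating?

Near P at (1.1, 1.2) the arrows show no circulation. The curl there is ≈0.

not rotating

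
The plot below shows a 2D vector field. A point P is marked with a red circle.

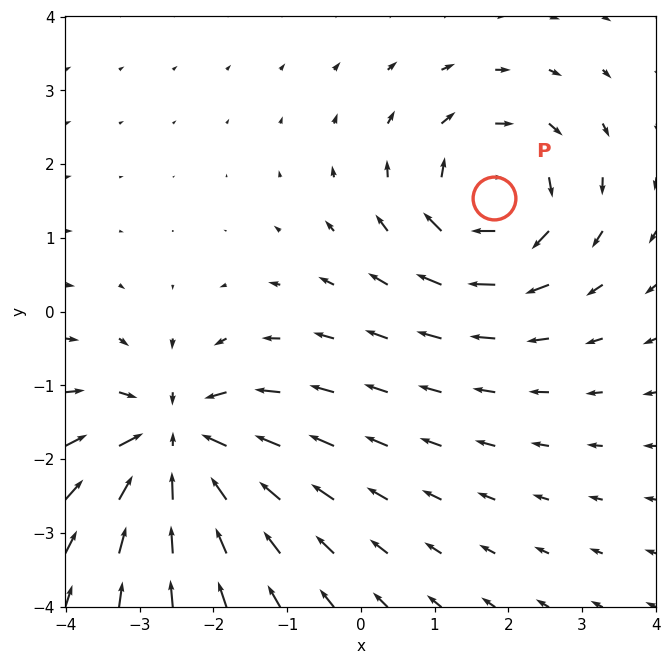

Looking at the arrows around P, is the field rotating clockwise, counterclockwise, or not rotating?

clockwise

Near P at (1.8, 1.5) the arrows circulate clockwise. The curl (z-component) there is about -5; negative curl means clockwise rotation.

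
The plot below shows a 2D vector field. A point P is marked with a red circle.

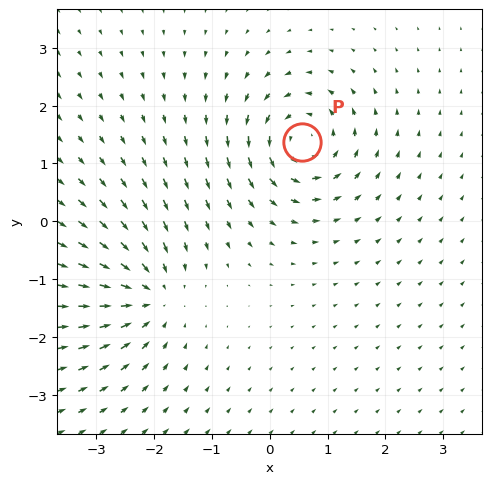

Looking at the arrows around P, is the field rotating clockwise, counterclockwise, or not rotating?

Near P at (0.6, 1.4) the arrows circulate counterclockwise. The curl (z-component) there is about +6; positive curl means counterclockwise rotation.

counterclockwise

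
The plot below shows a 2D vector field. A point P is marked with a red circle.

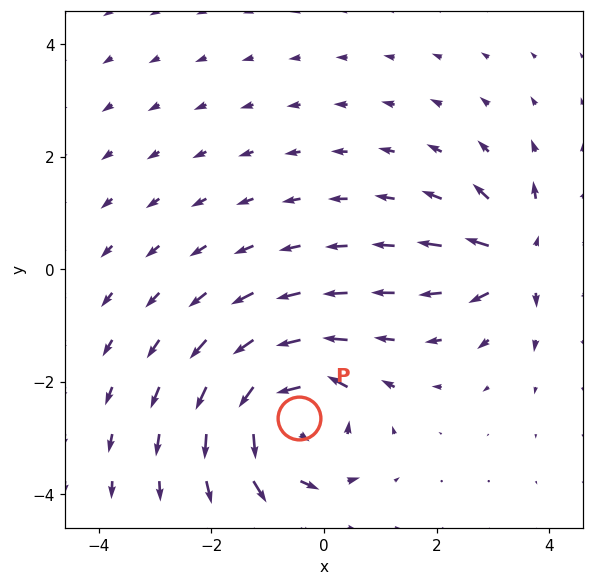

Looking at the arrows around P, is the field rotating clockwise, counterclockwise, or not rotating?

Near P at (-0.4, -2.6) the arrows circulate counterclockwise. The curl (z-component) there is about +6; positive curl means counterclockwise rotation.

counterclockwise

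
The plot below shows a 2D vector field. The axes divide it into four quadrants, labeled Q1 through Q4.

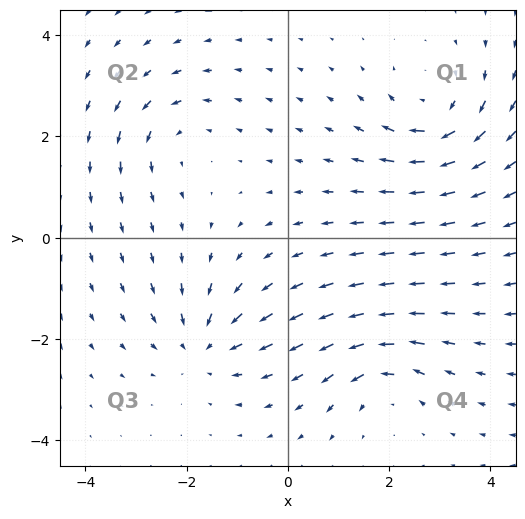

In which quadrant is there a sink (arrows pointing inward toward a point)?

The sink sits at approximately (-1.6, -2.1), which lies in quadrant Q3. The divergence there is about -5, negative as expected for a sink.

Q3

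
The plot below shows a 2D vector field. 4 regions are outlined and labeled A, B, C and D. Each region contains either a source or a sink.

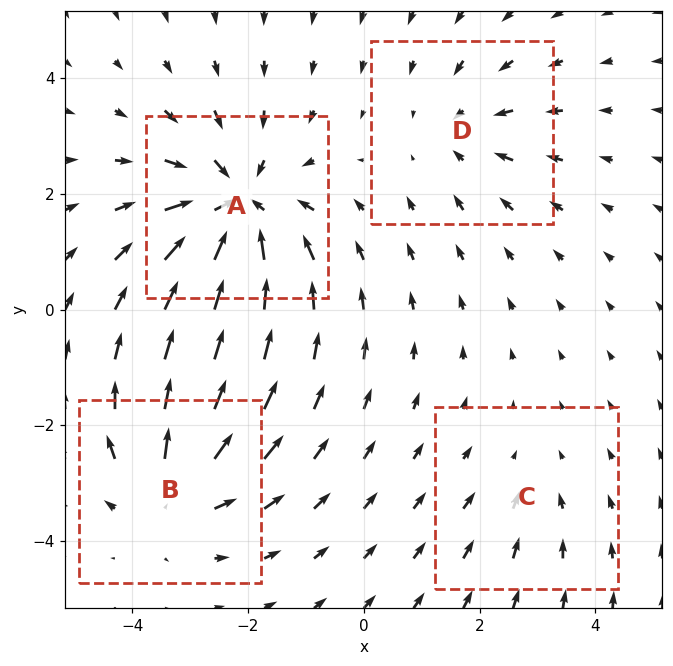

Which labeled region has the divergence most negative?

Divergence at each region's feature centre — A: about -7, B: about +5, C: about -2, D: about -3. Region A is most negative.

A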